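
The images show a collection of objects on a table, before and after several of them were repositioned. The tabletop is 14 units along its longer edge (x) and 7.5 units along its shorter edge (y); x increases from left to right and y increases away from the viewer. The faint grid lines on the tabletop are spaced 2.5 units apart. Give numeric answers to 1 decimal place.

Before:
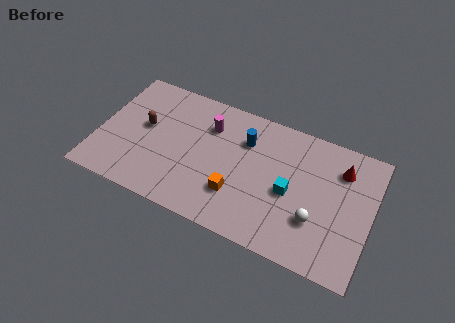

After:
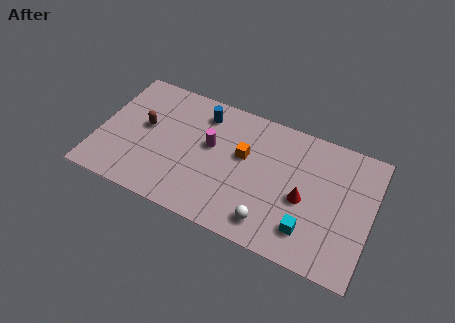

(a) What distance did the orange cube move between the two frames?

2.3

The orange cube was near (7.3, 2.2) before and (7.4, 4.5) after, so it travelled √(0.1² + 2.3²) ≈ 2.3 units.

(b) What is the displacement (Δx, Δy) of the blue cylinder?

(-2.3, 0.7)

The blue cylinder was at about (7.4, 5.4) and moved to about (5.1, 6.1).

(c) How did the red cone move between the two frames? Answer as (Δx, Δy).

(-1.7, -2.4)

The red cone was at about (12.3, 5.7) and moved to about (10.6, 3.3).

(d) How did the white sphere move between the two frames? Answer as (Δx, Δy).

(-2.2, -1.1)

The white sphere was at about (11.3, 2.4) and moved to about (9.1, 1.3).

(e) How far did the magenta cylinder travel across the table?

1.1

The magenta cylinder was near (5.5, 5.5) before and (5.7, 4.4) after, so it travelled √(0.2² + 1.1²) ≈ 1.1 units.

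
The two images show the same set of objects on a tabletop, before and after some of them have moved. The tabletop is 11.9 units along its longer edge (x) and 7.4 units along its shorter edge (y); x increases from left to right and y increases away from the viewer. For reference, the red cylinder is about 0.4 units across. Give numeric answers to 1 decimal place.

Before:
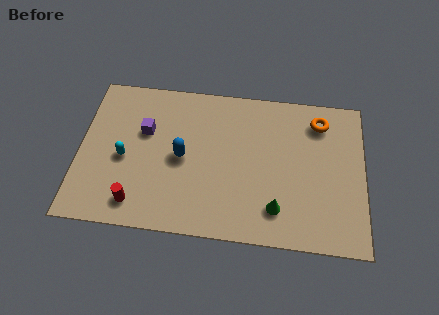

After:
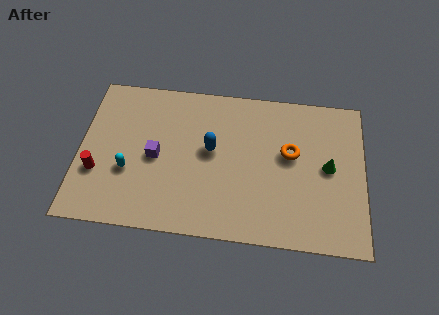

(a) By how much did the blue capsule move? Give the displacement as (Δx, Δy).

(1.2, 0.5)

The blue capsule was at about (4.3, 3.6) and moved to about (5.5, 4.1).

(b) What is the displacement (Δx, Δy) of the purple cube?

(0.5, -1.2)

The purple cube started near (2.7, 4.7) and ended near (3.2, 3.5).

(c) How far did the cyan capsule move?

0.6

The cyan capsule was near (1.9, 3.3) before and (2.1, 2.7) after, so it travelled √(0.2² + 0.6²) ≈ 0.6 units.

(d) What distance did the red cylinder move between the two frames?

2.1

From (2.5, 1.2) to (0.8, 2.5), the red cylinder covered √(1.7² + 1.3²) ≈ 2.1 units.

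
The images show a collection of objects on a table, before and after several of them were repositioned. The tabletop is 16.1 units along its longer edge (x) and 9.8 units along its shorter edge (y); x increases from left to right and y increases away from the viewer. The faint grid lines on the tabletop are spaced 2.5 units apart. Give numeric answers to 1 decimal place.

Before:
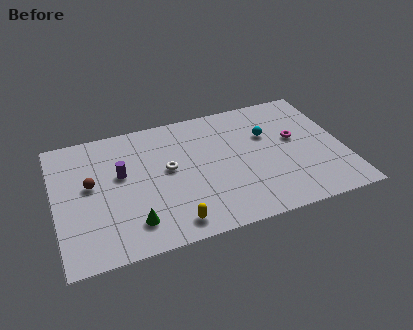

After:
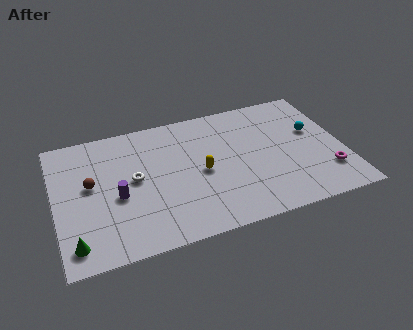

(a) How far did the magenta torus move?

3.4

The magenta torus moved from about (13.5, 5.6) to (15.0, 2.5), a distance of √(1.5² + 3.1²) ≈ 3.4.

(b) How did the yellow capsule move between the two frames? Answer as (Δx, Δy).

(1.9, 3.3)

From the two frames, the yellow capsule sits at roughly (6.2, 1.3) before and (8.1, 4.6) after.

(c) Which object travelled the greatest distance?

the yellow capsule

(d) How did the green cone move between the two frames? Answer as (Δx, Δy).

(-3.2, -0.5)

The green cone was at about (4.1, 2.0) and moved to about (0.9, 1.5).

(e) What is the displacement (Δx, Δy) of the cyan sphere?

(2.6, -0.5)

The cyan sphere was at about (12.0, 6.4) and moved to about (14.6, 5.9).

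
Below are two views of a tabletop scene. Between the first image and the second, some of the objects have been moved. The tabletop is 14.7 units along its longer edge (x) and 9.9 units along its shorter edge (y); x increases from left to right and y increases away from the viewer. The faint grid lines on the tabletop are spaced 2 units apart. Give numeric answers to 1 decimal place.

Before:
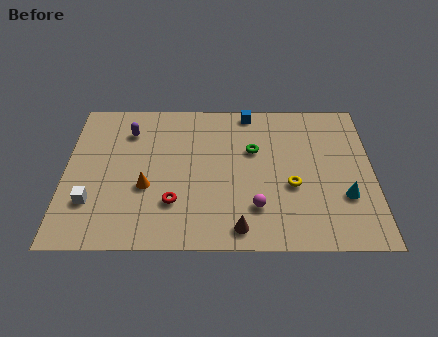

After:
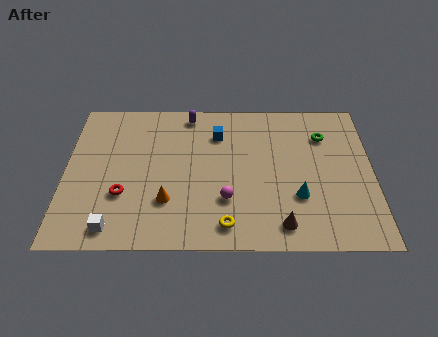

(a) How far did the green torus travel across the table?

3.5

The green torus moved from about (9.0, 6.3) to (12.4, 7.3), a distance of √(3.4² + 1.0²) ≈ 3.5.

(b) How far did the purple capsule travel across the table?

3.1

The purple capsule moved from about (3.0, 7.6) to (5.9, 8.8), a distance of √(2.9² + 1.2²) ≈ 3.1.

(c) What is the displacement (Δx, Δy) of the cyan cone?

(-2.2, 0.0)

The cyan cone was at about (13.3, 3.2) and moved to about (11.1, 3.2).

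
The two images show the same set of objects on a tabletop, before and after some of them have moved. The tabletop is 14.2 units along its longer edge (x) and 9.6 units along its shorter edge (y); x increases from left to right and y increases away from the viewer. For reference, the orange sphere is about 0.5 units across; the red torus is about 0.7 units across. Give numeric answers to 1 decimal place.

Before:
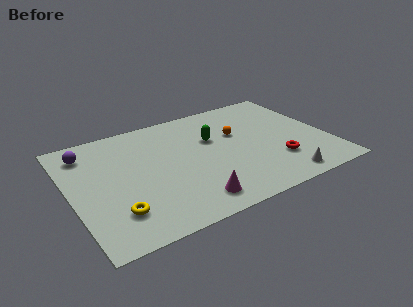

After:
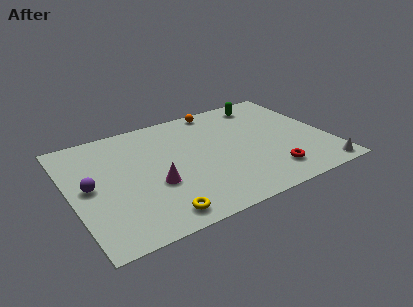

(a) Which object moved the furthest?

the green capsule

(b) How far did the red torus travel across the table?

0.9

The red torus moved from about (11.1, 2.7) to (10.6, 1.9), a distance of √(0.5² + 0.8²) ≈ 0.9.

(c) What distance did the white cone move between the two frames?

2.2

The white cone was near (11.1, 1.1) before and (13.3, 0.9) after, so it travelled √(2.2² + 0.2²) ≈ 2.2 units.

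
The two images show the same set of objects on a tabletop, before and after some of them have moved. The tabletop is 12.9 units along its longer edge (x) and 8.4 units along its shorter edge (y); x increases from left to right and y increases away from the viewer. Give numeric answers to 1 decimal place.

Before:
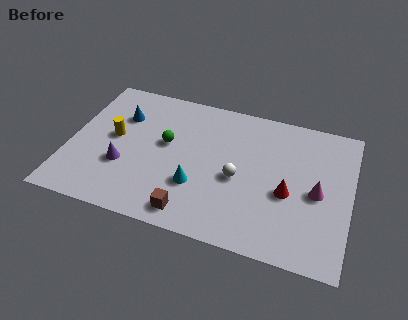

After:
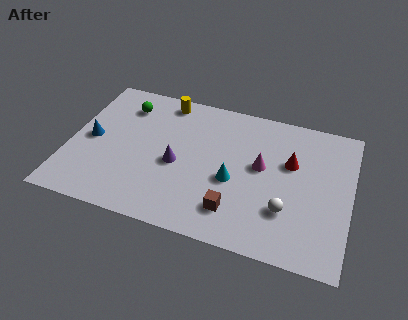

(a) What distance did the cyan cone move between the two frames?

1.8

From (6.0, 2.7) to (7.6, 3.5), the cyan cone covered √(1.6² + 0.8²) ≈ 1.8 units.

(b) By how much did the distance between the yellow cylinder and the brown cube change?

+1.5

Before: roughly 5.2 units apart; after: 6.7. That's 1.5 units further apart.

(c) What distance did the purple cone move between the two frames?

2.5

From (2.6, 2.9) to (5.0, 3.7), the purple cone covered √(2.4² + 0.8²) ≈ 2.5 units.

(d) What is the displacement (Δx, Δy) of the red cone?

(0.0, 1.8)

The red cone started near (10.1, 3.5) and ended near (10.1, 5.3).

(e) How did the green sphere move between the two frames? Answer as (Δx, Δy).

(-2.1, 1.8)

The green sphere was at about (4.4, 4.8) and moved to about (2.3, 6.6).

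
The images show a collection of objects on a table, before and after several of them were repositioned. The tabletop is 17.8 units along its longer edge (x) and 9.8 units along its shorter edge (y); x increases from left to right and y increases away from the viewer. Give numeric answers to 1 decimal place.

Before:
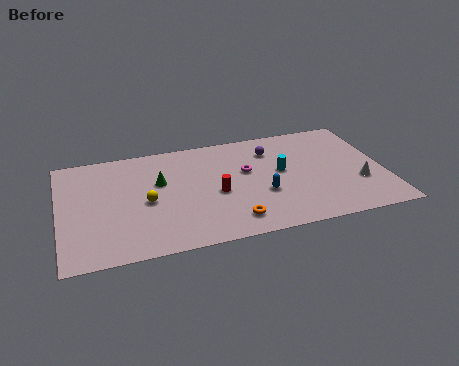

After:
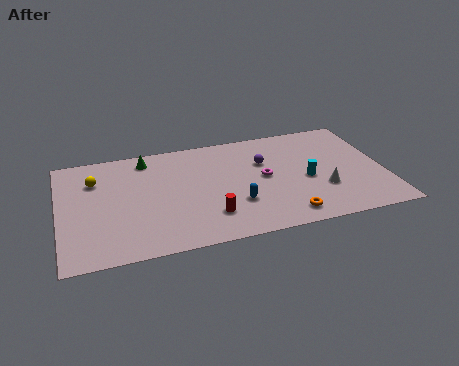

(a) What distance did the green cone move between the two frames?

2.4

The green cone was near (5.5, 6.1) before and (4.9, 8.4) after, so it travelled √(0.6² + 2.3²) ≈ 2.4 units.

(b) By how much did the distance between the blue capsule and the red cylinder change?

-0.9

Before: roughly 2.6 units apart; after: 1.7. That's 0.9 units closer together.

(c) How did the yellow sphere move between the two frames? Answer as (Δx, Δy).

(-2.7, 2.6)

The yellow sphere was at about (4.7, 4.5) and moved to about (2.0, 7.1).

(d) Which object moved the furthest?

the yellow sphere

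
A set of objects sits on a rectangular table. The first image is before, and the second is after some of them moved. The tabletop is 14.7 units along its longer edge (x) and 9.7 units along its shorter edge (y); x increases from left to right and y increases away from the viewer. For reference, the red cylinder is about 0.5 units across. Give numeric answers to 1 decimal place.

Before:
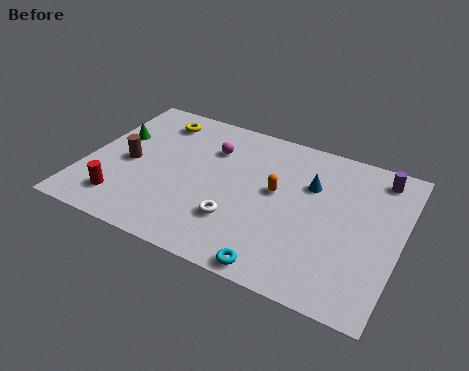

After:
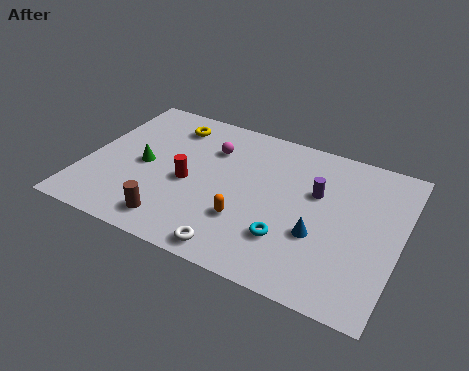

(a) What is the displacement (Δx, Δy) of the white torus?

(0.2, -1.8)

From the two frames, the white torus sits at roughly (7.4, 2.8) before and (7.6, 1.0) after.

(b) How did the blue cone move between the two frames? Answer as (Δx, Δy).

(0.7, -3.0)

From the two frames, the blue cone sits at roughly (10.4, 6.5) before and (11.1, 3.5) after.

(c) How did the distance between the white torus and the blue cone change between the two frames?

-0.5

Before: roughly 4.8 units apart; after: 4.3. That's 0.5 units closer together.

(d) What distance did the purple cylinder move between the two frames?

3.5

The purple cylinder was near (13.4, 8.3) before and (10.7, 6.1) after, so it travelled √(2.7² + 2.2²) ≈ 3.5 units.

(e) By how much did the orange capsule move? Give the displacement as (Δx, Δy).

(-1.1, -2.4)

The orange capsule started near (8.9, 5.4) and ended near (7.8, 3.0).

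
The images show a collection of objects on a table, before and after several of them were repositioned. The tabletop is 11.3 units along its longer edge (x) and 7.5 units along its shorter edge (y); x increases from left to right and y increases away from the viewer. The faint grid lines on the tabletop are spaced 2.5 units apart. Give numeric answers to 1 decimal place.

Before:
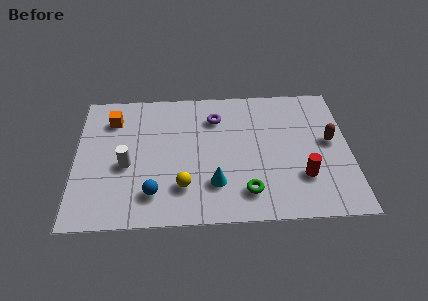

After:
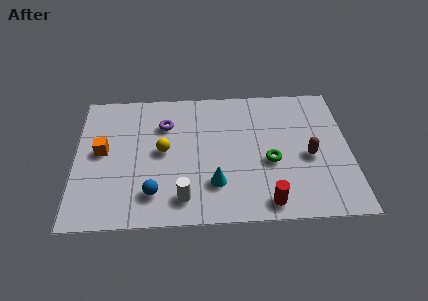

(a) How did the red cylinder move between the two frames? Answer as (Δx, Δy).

(-1.5, -1.3)

The red cylinder was at about (9.3, 2.2) and moved to about (7.8, 0.9).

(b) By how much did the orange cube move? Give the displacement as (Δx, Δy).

(-0.4, -1.8)

The orange cube was at about (1.5, 5.8) and moved to about (1.1, 4.0).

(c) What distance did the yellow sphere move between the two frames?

2.2

The yellow sphere was near (4.4, 1.9) before and (3.6, 3.9) after, so it travelled √(0.8² + 2.0²) ≈ 2.2 units.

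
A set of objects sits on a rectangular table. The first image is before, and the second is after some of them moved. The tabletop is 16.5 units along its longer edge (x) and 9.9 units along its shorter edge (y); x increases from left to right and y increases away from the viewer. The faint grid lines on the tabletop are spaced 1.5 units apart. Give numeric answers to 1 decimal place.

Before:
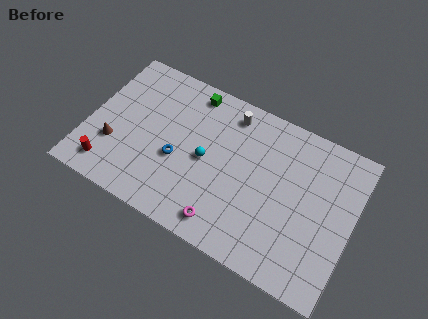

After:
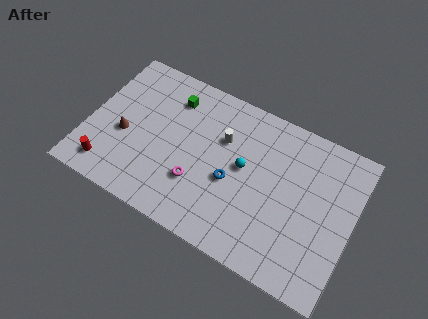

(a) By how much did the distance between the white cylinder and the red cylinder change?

-1.3

The distance was about 9.5 in the first image and 8.2 in the second, so they moved 1.3 units closer together.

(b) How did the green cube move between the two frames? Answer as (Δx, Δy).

(-1.1, -0.9)

The green cube started near (5.9, 8.7) and ended near (4.8, 7.8).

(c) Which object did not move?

the red cylinder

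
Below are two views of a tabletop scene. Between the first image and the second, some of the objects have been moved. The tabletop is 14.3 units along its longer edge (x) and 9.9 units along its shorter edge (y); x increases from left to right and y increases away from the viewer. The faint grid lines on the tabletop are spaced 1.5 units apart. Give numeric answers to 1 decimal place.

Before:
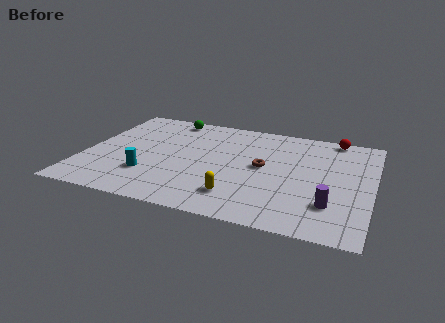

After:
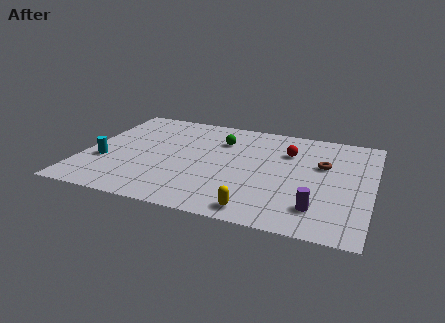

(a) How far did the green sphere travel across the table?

3.2

From (3.8, 8.8) to (6.6, 7.2), the green sphere covered √(2.8² + 1.6²) ≈ 3.2 units.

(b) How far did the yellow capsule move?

1.5

The yellow capsule was near (7.9, 2.1) before and (9.0, 1.1) after, so it travelled √(1.1² + 1.0²) ≈ 1.5 units.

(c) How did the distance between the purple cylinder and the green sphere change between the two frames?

-3.3

Before: roughly 10.6 units apart; after: 7.3. That's 3.3 units closer together.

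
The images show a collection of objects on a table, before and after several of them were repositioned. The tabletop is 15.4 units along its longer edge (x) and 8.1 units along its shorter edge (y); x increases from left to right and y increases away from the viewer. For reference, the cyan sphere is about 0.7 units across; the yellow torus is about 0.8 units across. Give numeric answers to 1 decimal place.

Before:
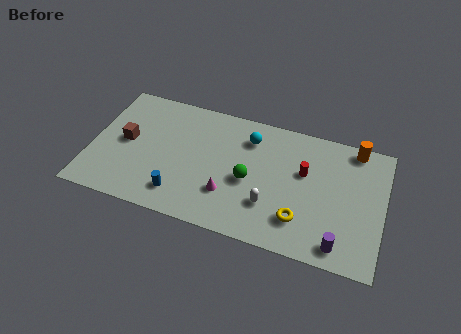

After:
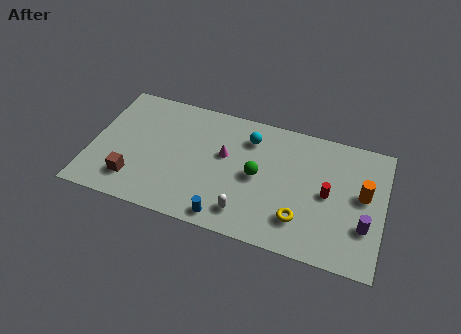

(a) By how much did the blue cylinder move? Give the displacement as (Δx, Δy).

(2.5, -0.7)

From the two frames, the blue cylinder sits at roughly (4.9, 1.6) before and (7.4, 0.9) after.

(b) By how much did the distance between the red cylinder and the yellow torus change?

-0.6

The distance was about 3.0 in the first image and 2.4 in the second, so they moved 0.6 units closer together.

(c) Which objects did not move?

the yellow torus and the cyan sphere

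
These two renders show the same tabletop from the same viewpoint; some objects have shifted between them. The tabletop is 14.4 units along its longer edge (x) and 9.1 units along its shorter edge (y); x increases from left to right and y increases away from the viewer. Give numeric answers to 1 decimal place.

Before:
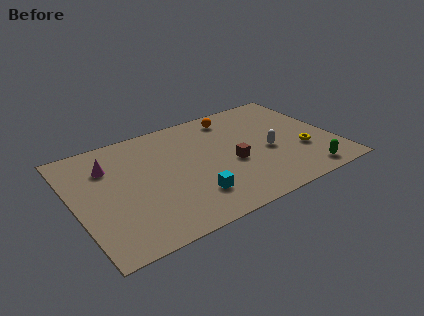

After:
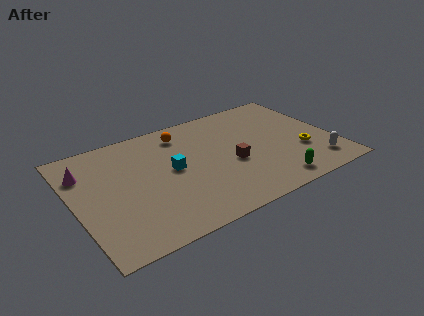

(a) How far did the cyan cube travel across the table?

2.7

From (6.1, 2.2) to (5.4, 4.8), the cyan cube covered √(0.7² + 2.6²) ≈ 2.7 units.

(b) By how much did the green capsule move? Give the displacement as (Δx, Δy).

(-1.8, 0.1)

The green capsule was at about (12.3, 1.1) and moved to about (10.5, 1.2).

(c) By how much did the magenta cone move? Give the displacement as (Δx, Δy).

(-1.3, 0.1)

From the two frames, the magenta cone sits at roughly (2.1, 6.6) before and (0.8, 6.7) after.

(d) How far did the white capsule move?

3.3

The white capsule was near (10.7, 3.9) before and (13.1, 1.7) after, so it travelled √(2.4² + 2.2²) ≈ 3.3 units.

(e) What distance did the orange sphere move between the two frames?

2.9

From (9.3, 7.7) to (6.4, 7.5), the orange sphere covered √(2.9² + 0.2²) ≈ 2.9 units.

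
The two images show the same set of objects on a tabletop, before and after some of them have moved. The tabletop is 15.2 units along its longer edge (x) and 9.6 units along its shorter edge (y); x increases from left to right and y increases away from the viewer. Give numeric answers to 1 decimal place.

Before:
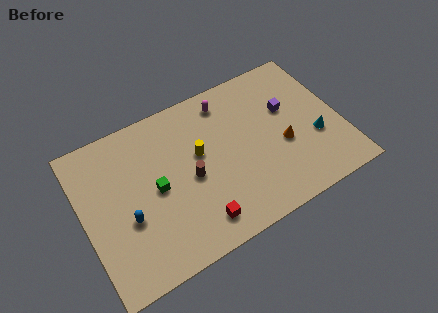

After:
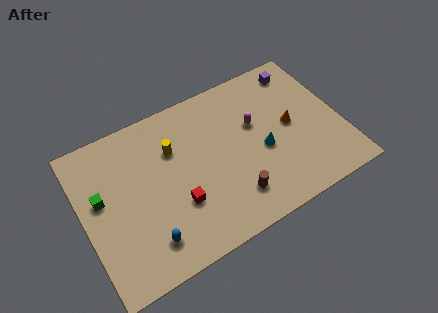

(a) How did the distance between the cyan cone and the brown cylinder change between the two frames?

-4.6

They were about 7.5 units apart before and 2.9 after — 4.6 units closer together.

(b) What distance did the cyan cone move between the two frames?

3.2

The cyan cone was near (13.6, 3.5) before and (10.5, 4.1) after, so it travelled √(3.1² + 0.6²) ≈ 3.2 units.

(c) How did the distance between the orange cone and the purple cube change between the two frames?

+1.3

They were about 2.2 units apart before and 3.5 after — 1.3 units further apart.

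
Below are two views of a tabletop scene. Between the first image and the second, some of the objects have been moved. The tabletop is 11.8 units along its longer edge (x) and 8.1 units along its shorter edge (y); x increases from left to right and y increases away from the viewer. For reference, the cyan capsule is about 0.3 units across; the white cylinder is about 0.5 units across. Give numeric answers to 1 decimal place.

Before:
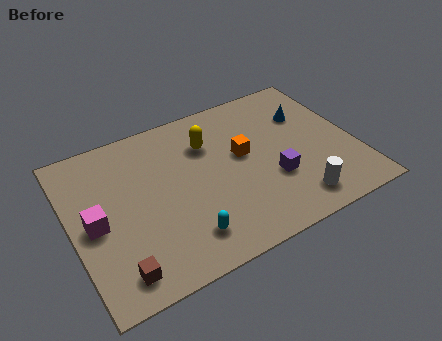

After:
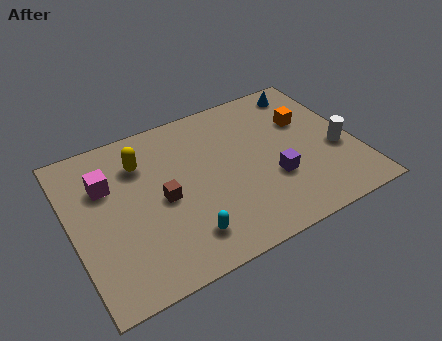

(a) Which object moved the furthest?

the brown cube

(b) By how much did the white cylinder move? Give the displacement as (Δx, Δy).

(2.1, 1.9)

The white cylinder was at about (8.9, 1.3) and moved to about (11.0, 3.2).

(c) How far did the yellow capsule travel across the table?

2.8

The yellow capsule moved from about (5.9, 5.8) to (3.1, 6.0), a distance of √(2.8² + 0.2²) ≈ 2.8.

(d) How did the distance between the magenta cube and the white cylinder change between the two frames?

+1.3

The distance was about 8.4 in the first image and 9.7 in the second, so they moved 1.3 units further apart.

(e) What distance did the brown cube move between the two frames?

3.4

The brown cube was near (1.5, 1.2) before and (3.7, 3.8) after, so it travelled √(2.2² + 2.6²) ≈ 3.4 units.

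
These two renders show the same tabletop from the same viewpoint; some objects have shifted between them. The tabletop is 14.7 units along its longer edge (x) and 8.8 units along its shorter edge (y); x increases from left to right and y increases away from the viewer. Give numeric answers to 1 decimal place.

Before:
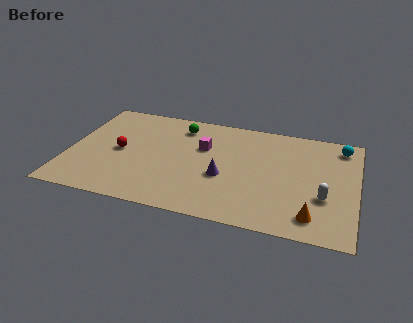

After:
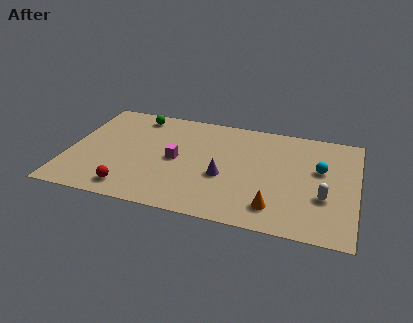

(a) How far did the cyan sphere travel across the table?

2.4

The cyan sphere was near (13.8, 7.5) before and (12.8, 5.3) after, so it travelled √(1.0² + 2.2²) ≈ 2.4 units.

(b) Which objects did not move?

the purple cone and the white capsule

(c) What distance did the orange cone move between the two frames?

1.9

The orange cone moved from about (12.6, 1.5) to (10.7, 1.7), a distance of √(1.9² + 0.2²) ≈ 1.9.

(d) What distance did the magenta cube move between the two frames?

1.9

From (6.8, 5.7) to (5.5, 4.3), the magenta cube covered √(1.3² + 1.4²) ≈ 1.9 units.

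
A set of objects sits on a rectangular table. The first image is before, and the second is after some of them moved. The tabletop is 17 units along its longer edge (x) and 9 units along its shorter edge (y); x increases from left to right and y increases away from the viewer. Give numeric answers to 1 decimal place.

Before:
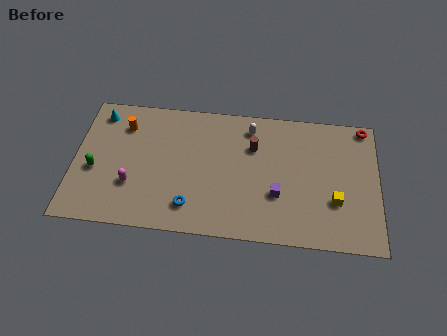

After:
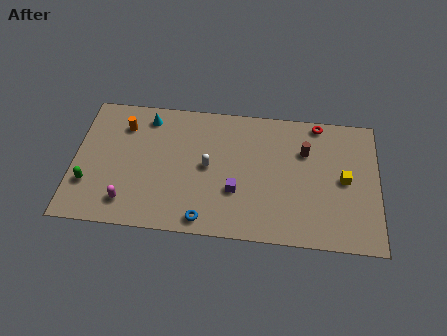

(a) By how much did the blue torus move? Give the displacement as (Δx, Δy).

(0.8, -0.8)

The blue torus started near (6.6, 1.8) and ended near (7.4, 1.0).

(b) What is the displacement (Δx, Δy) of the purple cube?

(-2.3, 0.0)

From the two frames, the purple cube sits at roughly (11.4, 3.1) before and (9.1, 3.1) after.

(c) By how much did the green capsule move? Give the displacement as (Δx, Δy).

(-0.3, -1.0)

From the two frames, the green capsule sits at roughly (1.2, 3.7) before and (0.9, 2.7) after.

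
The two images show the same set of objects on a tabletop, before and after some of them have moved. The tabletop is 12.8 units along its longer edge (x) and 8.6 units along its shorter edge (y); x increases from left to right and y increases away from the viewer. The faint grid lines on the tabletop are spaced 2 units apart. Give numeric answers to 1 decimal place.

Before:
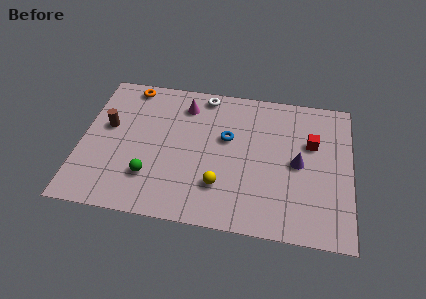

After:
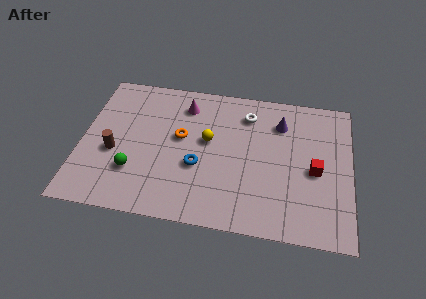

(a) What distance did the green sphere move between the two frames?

0.8

The green sphere moved from about (3.4, 2.3) to (2.6, 2.5), a distance of √(0.8² + 0.2²) ≈ 0.8.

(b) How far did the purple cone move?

2.5

The purple cone moved from about (10.3, 4.2) to (9.4, 6.5), a distance of √(0.9² + 2.3²) ≈ 2.5.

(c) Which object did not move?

the magenta cone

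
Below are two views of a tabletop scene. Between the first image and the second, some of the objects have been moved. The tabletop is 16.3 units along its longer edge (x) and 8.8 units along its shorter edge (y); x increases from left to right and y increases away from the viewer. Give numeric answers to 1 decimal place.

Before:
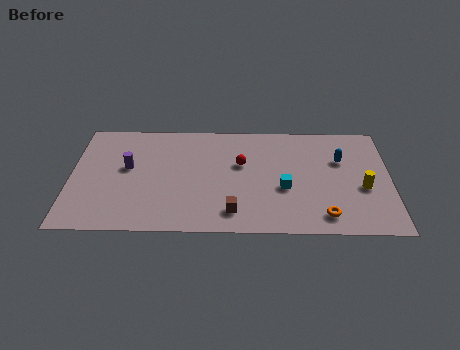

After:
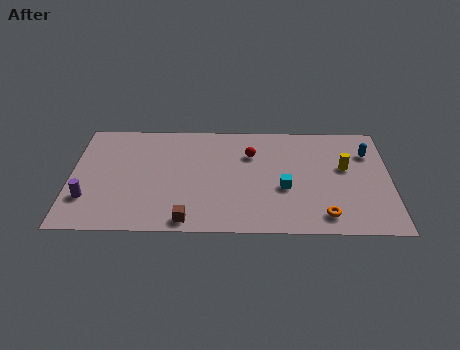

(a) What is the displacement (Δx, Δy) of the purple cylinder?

(-2.0, -2.5)

The purple cylinder was at about (2.9, 5.0) and moved to about (0.9, 2.5).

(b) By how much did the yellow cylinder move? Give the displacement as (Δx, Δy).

(-0.9, 1.6)

The yellow cylinder started near (14.9, 3.6) and ended near (14.0, 5.2).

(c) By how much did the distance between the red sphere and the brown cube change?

+2.4

They were about 3.8 units apart before and 6.2 after — 2.4 units further apart.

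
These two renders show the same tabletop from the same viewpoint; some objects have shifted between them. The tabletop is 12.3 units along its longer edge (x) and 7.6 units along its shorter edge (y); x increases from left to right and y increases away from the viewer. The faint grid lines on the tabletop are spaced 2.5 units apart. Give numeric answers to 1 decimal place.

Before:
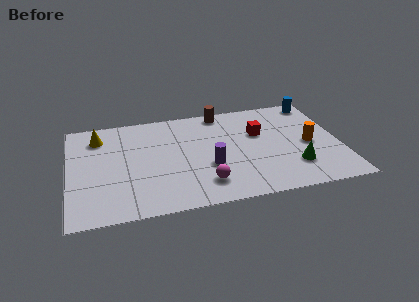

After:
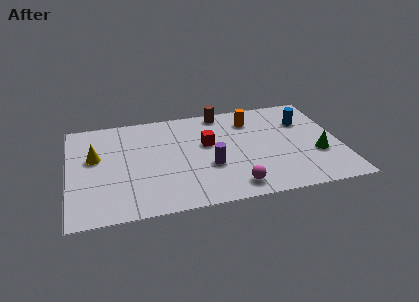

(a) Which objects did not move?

the brown cylinder and the purple cylinder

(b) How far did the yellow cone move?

1.5

The yellow cone moved from about (1.4, 6.0) to (1.2, 4.5), a distance of √(0.2² + 1.5²) ≈ 1.5.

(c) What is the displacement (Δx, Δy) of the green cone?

(1.1, 0.7)

The green cone was at about (10.1, 2.0) and moved to about (11.2, 2.7).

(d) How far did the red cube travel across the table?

2.4

The red cube was near (8.7, 4.8) before and (6.3, 4.5) after, so it travelled √(2.4² + 0.3²) ≈ 2.4 units.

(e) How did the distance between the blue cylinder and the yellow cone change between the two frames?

-0.5

Before: roughly 10.1 units apart; after: 9.6. That's 0.5 units closer together.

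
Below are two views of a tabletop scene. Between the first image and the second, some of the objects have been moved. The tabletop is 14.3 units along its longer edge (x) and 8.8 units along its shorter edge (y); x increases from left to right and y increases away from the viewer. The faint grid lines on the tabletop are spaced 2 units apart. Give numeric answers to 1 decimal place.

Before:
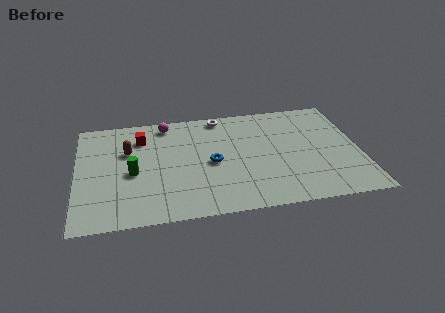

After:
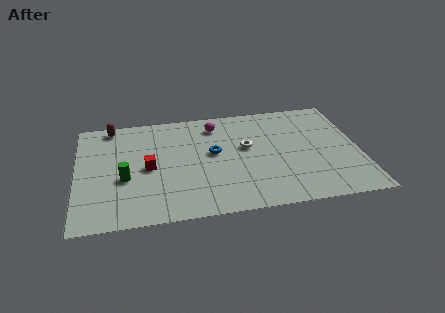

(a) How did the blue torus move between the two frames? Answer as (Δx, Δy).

(0.1, 0.8)

The blue torus was at about (6.8, 4.1) and moved to about (6.9, 4.9).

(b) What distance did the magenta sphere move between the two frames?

2.5

The magenta sphere moved from about (4.6, 7.7) to (7.1, 7.2), a distance of √(2.5² + 0.5²) ≈ 2.5.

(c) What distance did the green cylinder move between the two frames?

0.6

The green cylinder was near (2.8, 3.9) before and (2.4, 3.5) after, so it travelled √(0.4² + 0.4²) ≈ 0.6 units.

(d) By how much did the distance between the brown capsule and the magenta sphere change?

+2.5

The distance was about 2.8 in the first image and 5.3 in the second, so they moved 2.5 units further apart.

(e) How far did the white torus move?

3.0

The white torus was near (7.4, 7.9) before and (8.6, 5.1) after, so it travelled √(1.2² + 2.8²) ≈ 3.0 units.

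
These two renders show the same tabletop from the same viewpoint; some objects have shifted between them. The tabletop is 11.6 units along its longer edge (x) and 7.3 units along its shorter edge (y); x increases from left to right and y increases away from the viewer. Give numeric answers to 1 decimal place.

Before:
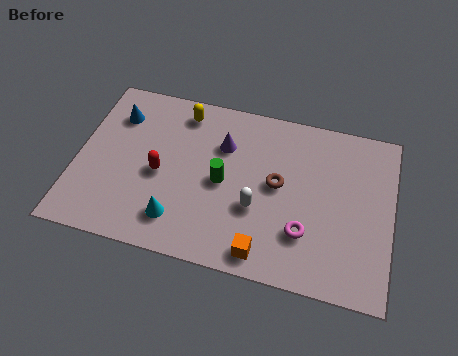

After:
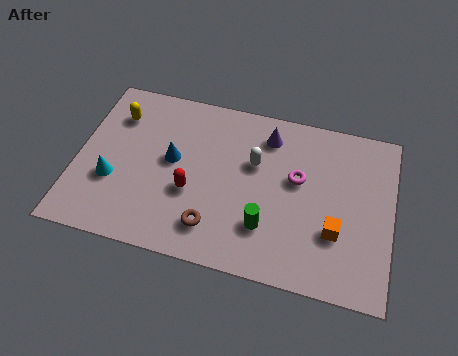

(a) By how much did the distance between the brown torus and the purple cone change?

+2.3

The distance was about 2.4 in the first image and 4.7 in the second, so they moved 2.3 units further apart.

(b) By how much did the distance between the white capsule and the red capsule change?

-0.8

They were about 3.6 units apart before and 2.8 after — 0.8 units closer together.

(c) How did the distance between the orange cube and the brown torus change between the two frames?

+1.5

The distance was about 3.0 in the first image and 4.5 in the second, so they moved 1.5 units further apart.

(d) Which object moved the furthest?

the brown torus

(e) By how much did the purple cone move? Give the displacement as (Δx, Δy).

(1.6, 0.8)

From the two frames, the purple cone sits at roughly (5.3, 5.1) before and (6.9, 5.9) after.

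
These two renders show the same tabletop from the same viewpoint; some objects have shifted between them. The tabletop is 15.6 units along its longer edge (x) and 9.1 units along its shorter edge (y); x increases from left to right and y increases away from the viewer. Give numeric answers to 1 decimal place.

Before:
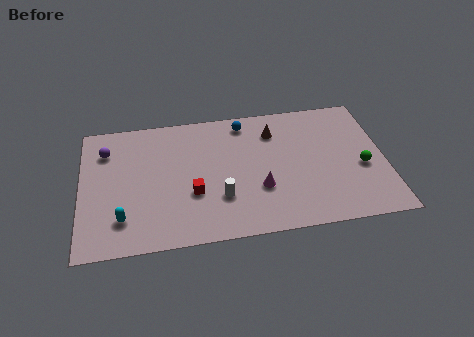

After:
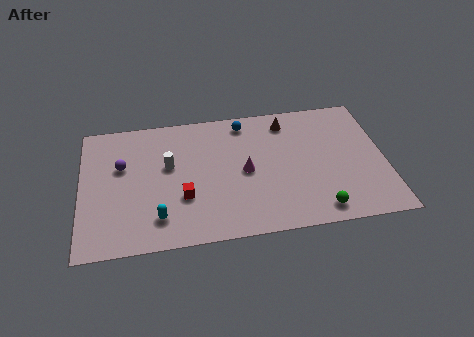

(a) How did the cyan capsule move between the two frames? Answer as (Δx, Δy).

(1.8, -0.2)

The cyan capsule was at about (2.1, 2.1) and moved to about (3.9, 1.9).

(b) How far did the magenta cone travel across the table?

1.5

The magenta cone was near (9.1, 3.1) before and (8.4, 4.4) after, so it travelled √(0.7² + 1.3²) ≈ 1.5 units.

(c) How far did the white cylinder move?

3.7

The white cylinder moved from about (7.1, 2.8) to (4.5, 5.4), a distance of √(2.6² + 2.6²) ≈ 3.7.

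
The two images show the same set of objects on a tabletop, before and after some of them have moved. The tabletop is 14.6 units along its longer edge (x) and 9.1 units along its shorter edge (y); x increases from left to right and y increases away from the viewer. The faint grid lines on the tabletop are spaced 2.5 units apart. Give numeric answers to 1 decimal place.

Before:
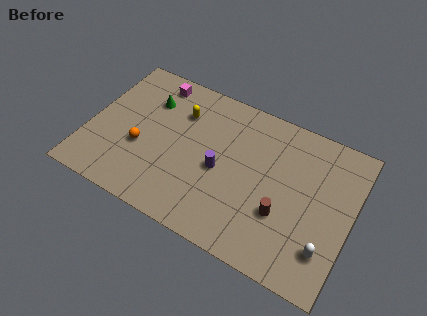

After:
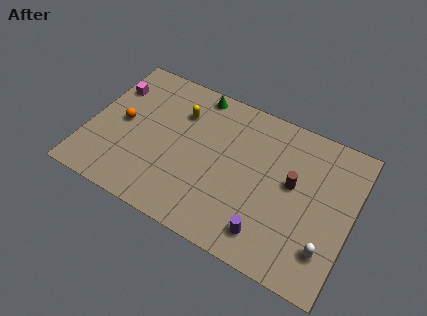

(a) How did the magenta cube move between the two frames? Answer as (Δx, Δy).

(-2.2, -1.3)

The magenta cube started near (3.1, 7.9) and ended near (0.9, 6.6).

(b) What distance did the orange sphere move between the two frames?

1.6

The orange sphere was near (3.0, 3.5) before and (1.8, 4.6) after, so it travelled √(1.2² + 1.1²) ≈ 1.6 units.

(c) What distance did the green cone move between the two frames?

3.0

From (3.0, 6.6) to (5.5, 8.2), the green cone covered √(2.5² + 1.6²) ≈ 3.0 units.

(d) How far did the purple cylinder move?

3.9

From (7.4, 4.1) to (10.4, 1.6), the purple cylinder covered √(3.0² + 2.5²) ≈ 3.9 units.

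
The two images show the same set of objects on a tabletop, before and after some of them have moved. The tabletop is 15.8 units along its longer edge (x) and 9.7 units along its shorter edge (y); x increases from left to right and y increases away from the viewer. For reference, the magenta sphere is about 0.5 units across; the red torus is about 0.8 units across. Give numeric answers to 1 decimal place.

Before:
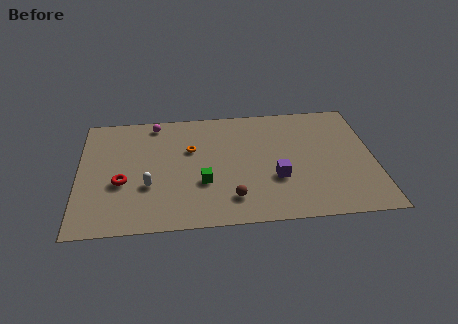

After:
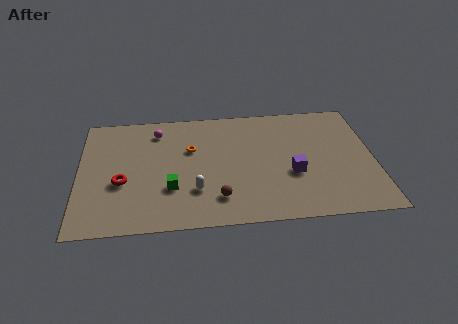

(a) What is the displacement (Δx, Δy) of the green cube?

(-1.7, -0.3)

From the two frames, the green cube sits at roughly (6.6, 3.4) before and (4.9, 3.1) after.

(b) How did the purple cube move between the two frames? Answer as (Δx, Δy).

(0.9, 0.3)

The purple cube was at about (10.5, 3.4) and moved to about (11.4, 3.7).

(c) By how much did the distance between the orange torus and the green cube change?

+0.4

Before: roughly 2.9 units apart; after: 3.3. That's 0.4 units further apart.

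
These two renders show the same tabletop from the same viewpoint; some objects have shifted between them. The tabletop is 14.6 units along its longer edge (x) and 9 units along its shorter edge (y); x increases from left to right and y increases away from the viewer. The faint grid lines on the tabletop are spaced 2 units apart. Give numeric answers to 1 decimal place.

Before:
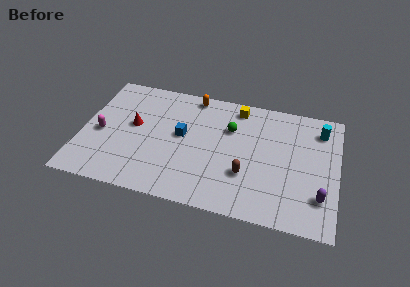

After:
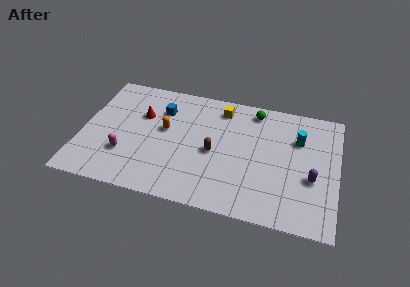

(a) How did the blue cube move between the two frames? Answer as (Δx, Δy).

(-1.3, 1.7)

The blue cube was at about (5.7, 4.9) and moved to about (4.4, 6.6).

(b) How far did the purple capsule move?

1.3

The purple capsule moved from about (13.7, 2.3) to (13.2, 3.5), a distance of √(0.5² + 1.2²) ≈ 1.3.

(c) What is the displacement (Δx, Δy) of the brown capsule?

(-1.9, 1.2)

The brown capsule started near (9.5, 2.9) and ended near (7.6, 4.1).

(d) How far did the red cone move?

1.0

From (2.9, 5.0) to (3.3, 5.9), the red cone covered √(0.4² + 0.9²) ≈ 1.0 units.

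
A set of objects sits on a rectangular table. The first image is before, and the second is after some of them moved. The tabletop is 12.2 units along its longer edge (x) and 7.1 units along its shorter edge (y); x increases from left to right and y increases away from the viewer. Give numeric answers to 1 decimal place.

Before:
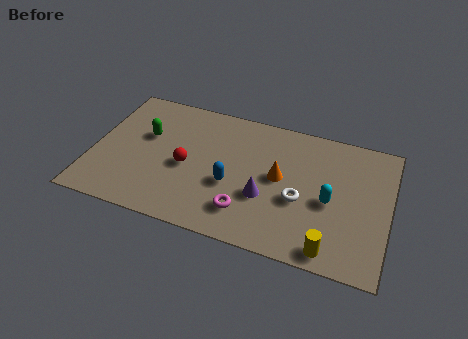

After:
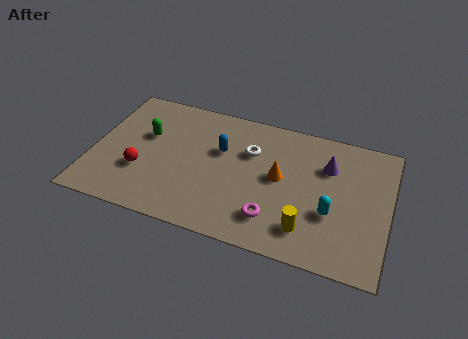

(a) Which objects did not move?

the green capsule and the orange cone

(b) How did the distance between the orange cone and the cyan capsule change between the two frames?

+0.3

Before: roughly 2.2 units apart; after: 2.5. That's 0.3 units further apart.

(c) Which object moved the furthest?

the purple cone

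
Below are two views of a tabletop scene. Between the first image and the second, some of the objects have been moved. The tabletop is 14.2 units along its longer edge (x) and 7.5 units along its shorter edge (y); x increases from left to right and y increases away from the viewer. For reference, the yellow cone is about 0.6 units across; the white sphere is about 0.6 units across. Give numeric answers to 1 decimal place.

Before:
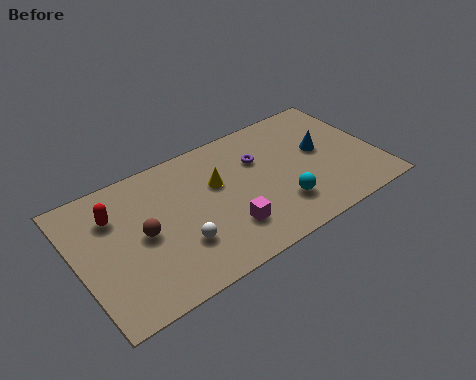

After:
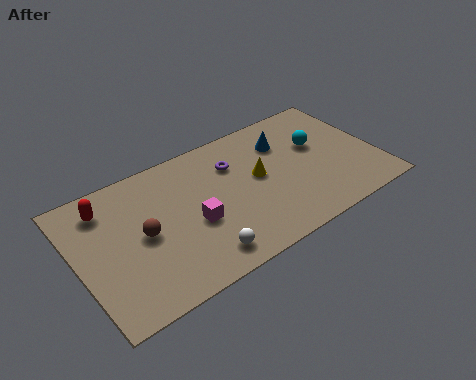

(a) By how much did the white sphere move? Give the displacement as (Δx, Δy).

(0.8, -1.1)

From the two frames, the white sphere sits at roughly (4.5, 2.3) before and (5.3, 1.2) after.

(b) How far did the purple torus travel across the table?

1.2

The purple torus moved from about (8.8, 5.1) to (7.6, 5.4), a distance of √(1.2² + 0.3²) ≈ 1.2.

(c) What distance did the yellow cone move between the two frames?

2.0

The yellow cone was near (6.7, 4.7) before and (8.6, 4.1) after, so it travelled √(1.9² + 0.6²) ≈ 2.0 units.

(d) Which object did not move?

the brown sphere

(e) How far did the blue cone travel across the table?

2.1

The blue cone was near (11.7, 4.2) before and (10.1, 5.5) after, so it travelled √(1.6² + 1.3²) ≈ 2.1 units.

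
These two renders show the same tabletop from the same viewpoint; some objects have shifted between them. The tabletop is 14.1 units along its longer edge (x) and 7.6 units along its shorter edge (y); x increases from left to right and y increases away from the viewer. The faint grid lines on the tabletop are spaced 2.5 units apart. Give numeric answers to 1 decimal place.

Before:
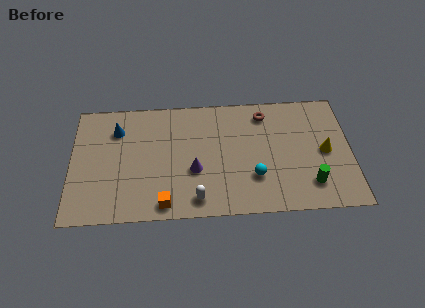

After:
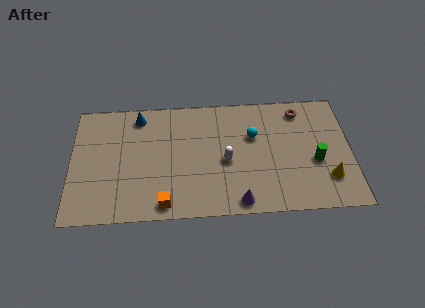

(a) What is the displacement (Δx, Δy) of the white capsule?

(1.5, 2.3)

The white capsule started near (6.3, 1.1) and ended near (7.8, 3.4).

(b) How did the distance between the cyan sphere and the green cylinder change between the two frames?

+0.7

Before: roughly 2.9 units apart; after: 3.6. That's 0.7 units further apart.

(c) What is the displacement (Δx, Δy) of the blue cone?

(1.1, 0.8)

The blue cone started near (2.3, 5.7) and ended near (3.4, 6.5).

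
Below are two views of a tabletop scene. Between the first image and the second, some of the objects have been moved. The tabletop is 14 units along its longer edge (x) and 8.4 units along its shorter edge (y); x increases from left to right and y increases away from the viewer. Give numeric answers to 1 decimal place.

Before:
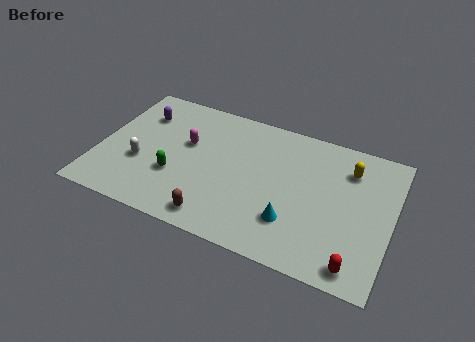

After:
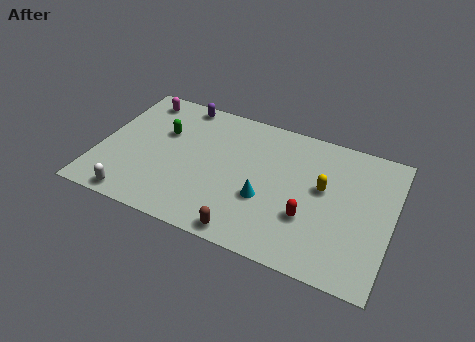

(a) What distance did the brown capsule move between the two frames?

1.5

From (6.0, 1.1) to (7.5, 0.8), the brown capsule covered √(1.5² + 0.3²) ≈ 1.5 units.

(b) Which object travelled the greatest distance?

the magenta capsule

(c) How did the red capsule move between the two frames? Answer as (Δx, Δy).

(-2.4, 1.8)

From the two frames, the red capsule sits at roughly (12.6, 1.0) before and (10.2, 2.8) after.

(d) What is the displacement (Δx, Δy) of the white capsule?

(0.0, -2.3)

The white capsule started near (2.1, 3.1) and ended near (2.1, 0.8).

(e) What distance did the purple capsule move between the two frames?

2.3

From (1.7, 6.2) to (3.5, 7.6), the purple capsule covered √(1.8² + 1.4²) ≈ 2.3 units.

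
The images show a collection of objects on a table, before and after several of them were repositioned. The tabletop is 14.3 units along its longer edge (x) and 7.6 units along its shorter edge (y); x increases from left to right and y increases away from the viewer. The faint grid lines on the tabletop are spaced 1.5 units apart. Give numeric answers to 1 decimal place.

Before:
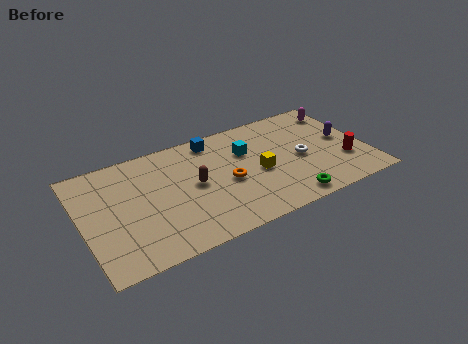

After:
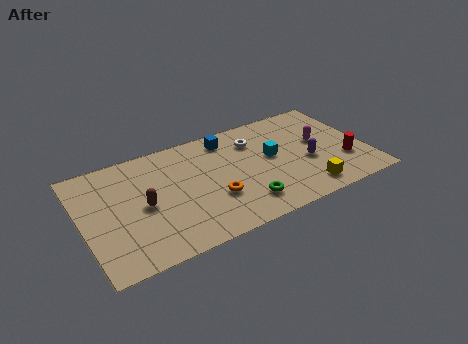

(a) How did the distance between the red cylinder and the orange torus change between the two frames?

+0.7

Before: roughly 6.0 units apart; after: 6.7. That's 0.7 units further apart.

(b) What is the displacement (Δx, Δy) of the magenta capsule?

(-1.4, -1.9)

From the two frames, the magenta capsule sits at roughly (13.5, 6.2) before and (12.1, 4.3) after.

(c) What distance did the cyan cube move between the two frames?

1.5

The cyan cube was near (8.4, 5.1) before and (9.6, 4.2) after, so it travelled √(1.2² + 0.9²) ≈ 1.5 units.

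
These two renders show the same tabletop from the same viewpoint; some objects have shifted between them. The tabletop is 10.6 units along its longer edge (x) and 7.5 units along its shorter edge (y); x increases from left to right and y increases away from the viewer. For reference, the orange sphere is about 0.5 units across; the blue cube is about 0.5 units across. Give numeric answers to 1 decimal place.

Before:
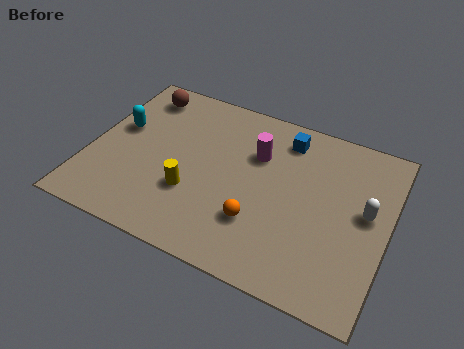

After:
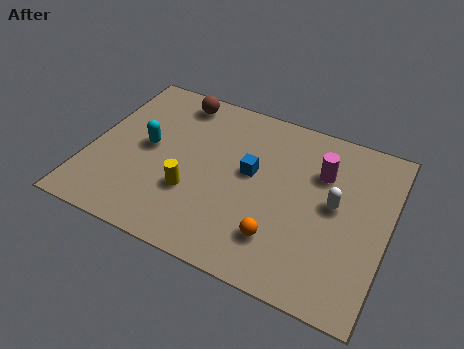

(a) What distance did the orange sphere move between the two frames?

0.9

From (6.2, 2.2) to (7.0, 1.8), the orange sphere covered √(0.8² + 0.4²) ≈ 0.9 units.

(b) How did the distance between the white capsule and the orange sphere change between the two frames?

-1.3

The distance was about 4.1 in the first image and 2.8 in the second, so they moved 1.3 units closer together.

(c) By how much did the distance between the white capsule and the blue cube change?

-0.7

The distance was about 3.7 in the first image and 3.0 in the second, so they moved 0.7 units closer together.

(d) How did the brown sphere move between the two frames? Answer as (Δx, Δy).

(1.3, 0.2)

The brown sphere started near (1.4, 6.3) and ended near (2.7, 6.5).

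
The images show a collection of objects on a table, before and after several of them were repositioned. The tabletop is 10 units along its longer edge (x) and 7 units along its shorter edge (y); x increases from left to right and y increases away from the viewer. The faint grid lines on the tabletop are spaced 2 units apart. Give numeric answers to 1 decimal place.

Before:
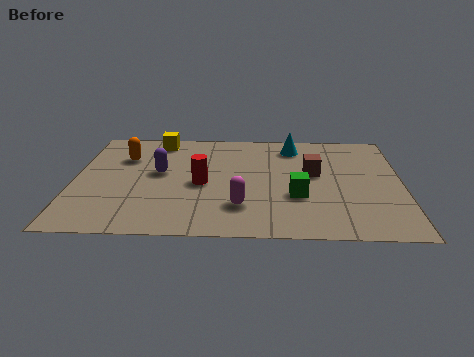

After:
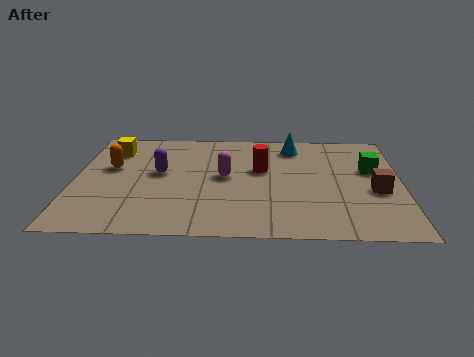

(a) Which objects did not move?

the cyan cone and the purple capsule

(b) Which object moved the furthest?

the green cube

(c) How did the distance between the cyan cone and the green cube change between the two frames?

-0.5

Before: roughly 3.3 units apart; after: 2.8. That's 0.5 units closer together.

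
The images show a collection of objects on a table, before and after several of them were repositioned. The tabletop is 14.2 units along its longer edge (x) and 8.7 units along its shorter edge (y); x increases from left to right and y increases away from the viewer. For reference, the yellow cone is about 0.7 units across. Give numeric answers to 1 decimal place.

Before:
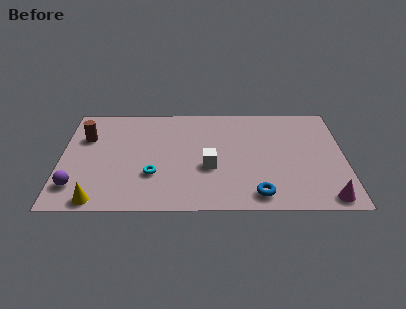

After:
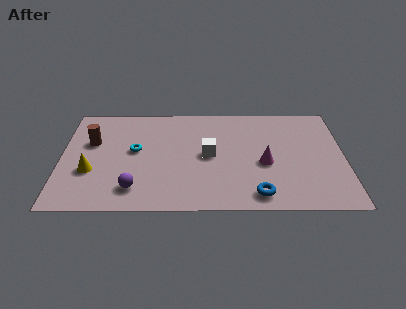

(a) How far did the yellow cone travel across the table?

2.3

The yellow cone moved from about (1.9, 0.8) to (1.5, 3.1), a distance of √(0.4² + 2.3²) ≈ 2.3.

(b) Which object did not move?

the blue torus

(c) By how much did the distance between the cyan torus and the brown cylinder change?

-2.3

The distance was about 4.6 in the first image and 2.3 in the second, so they moved 2.3 units closer together.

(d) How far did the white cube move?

1.0

The white cube was near (7.4, 3.4) before and (7.4, 4.4) after, so it travelled √(0.0² + 1.0²) ≈ 1.0 units.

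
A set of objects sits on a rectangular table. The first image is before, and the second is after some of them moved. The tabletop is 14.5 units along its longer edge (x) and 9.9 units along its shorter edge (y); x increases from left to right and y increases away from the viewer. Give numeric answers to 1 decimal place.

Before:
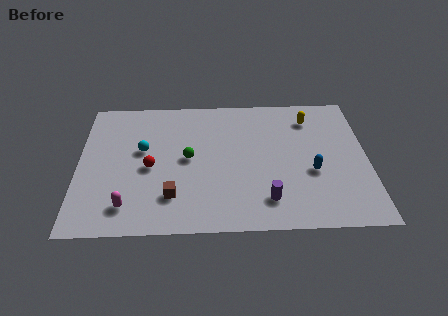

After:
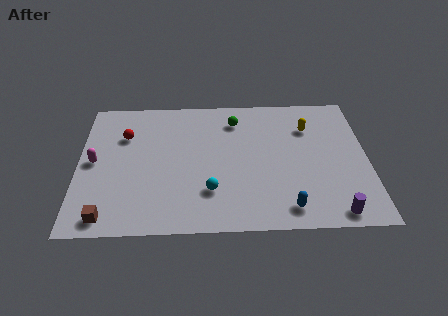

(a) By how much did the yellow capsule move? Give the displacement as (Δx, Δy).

(-0.1, -0.7)

The yellow capsule was at about (11.7, 7.9) and moved to about (11.6, 7.2).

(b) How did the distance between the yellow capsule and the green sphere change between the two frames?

-3.0

Before: roughly 6.8 units apart; after: 3.8. That's 3.0 units closer together.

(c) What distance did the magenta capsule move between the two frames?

3.6

The magenta capsule was near (2.5, 1.8) before and (0.8, 5.0) after, so it travelled √(1.7² + 3.2²) ≈ 3.6 units.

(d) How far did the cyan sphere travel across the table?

4.6

The cyan sphere moved from about (3.2, 5.8) to (6.6, 2.7), a distance of √(3.4² + 3.1²) ≈ 4.6.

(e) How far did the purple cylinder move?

3.4

The purple cylinder was near (9.4, 2.0) before and (12.7, 1.0) after, so it travelled √(3.3² + 1.0²) ≈ 3.4 units.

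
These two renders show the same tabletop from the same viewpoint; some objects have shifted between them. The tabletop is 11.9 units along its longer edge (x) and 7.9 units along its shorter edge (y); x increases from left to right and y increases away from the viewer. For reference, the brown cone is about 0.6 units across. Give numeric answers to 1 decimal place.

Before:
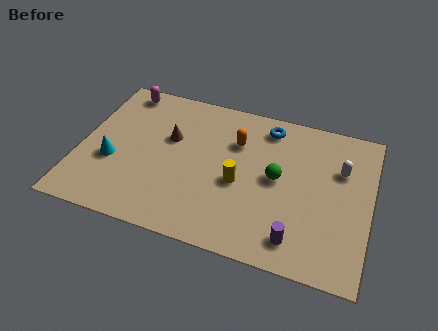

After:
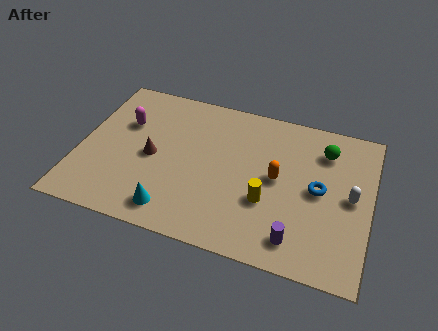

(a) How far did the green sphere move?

2.7

The green sphere was near (8.1, 4.1) before and (9.9, 6.1) after, so it travelled √(1.8² + 2.0²) ≈ 2.7 units.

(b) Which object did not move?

the purple cylinder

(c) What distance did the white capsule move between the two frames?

1.4

The white capsule moved from about (10.6, 5.3) to (11.1, 4.0), a distance of √(0.5² + 1.3²) ≈ 1.4.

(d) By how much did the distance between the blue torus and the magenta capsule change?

+2.1

Before: roughly 6.1 units apart; after: 8.2. That's 2.1 units further apart.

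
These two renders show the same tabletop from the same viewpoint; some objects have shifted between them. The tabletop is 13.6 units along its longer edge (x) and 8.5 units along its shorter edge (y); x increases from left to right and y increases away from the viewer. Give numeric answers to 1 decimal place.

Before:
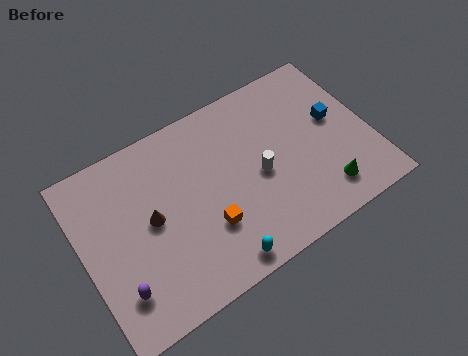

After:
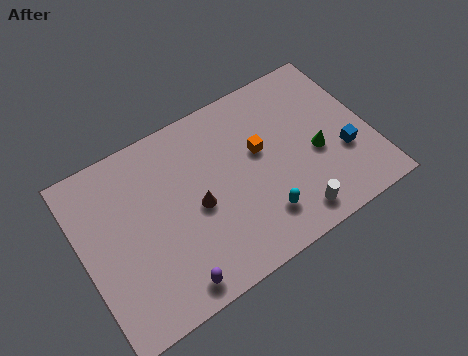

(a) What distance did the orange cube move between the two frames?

3.7

The orange cube moved from about (5.6, 2.7) to (8.5, 5.0), a distance of √(2.9² + 2.3²) ≈ 3.7.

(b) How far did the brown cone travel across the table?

2.2

From (3.2, 4.4) to (5.3, 3.9), the brown cone covered √(2.1² + 0.5²) ≈ 2.2 units.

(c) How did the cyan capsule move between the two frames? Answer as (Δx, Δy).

(2.2, 1.0)

From the two frames, the cyan capsule sits at roughly (5.8, 0.9) before and (8.0, 1.9) after.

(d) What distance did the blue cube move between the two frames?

1.8

From (12.1, 4.8) to (12.2, 3.0), the blue cube covered √(0.1² + 1.8²) ≈ 1.8 units.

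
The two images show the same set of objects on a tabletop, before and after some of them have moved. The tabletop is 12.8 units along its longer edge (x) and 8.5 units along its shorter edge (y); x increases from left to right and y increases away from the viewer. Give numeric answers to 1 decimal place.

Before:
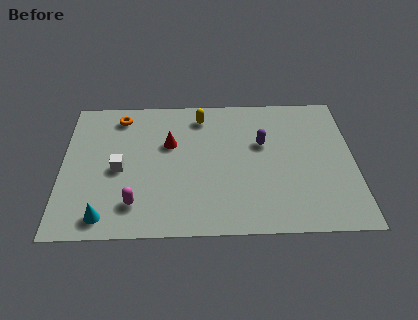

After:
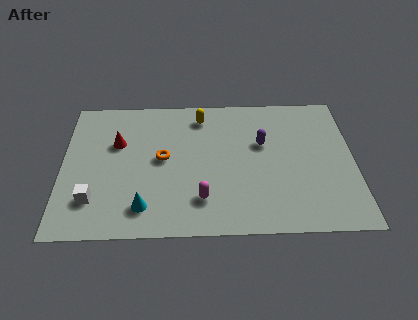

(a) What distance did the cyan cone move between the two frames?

1.8

From (1.9, 1.1) to (3.6, 1.6), the cyan cone covered √(1.7² + 0.5²) ≈ 1.8 units.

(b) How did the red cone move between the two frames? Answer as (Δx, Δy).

(-2.3, 0.1)

From the two frames, the red cone sits at roughly (4.7, 5.4) before and (2.4, 5.5) after.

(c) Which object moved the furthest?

the orange torus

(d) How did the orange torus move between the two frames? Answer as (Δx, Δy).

(1.9, -2.7)

The orange torus was at about (2.5, 7.2) and moved to about (4.4, 4.5).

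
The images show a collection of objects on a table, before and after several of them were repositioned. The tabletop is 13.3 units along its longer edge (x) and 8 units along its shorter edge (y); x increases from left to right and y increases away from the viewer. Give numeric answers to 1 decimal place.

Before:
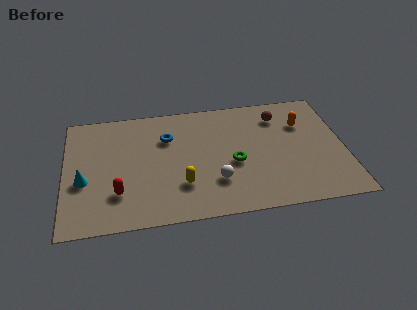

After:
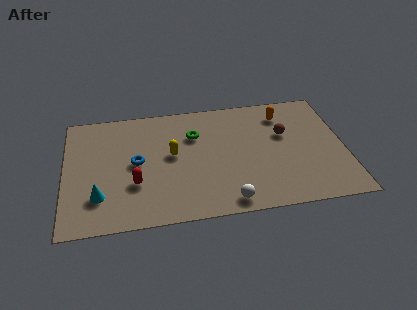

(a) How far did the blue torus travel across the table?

2.1

The blue torus was near (4.9, 5.6) before and (3.4, 4.1) after, so it travelled √(1.5² + 1.5²) ≈ 2.1 units.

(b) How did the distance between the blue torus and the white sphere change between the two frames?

+1.3

The distance was about 4.0 in the first image and 5.3 in the second, so they moved 1.3 units further apart.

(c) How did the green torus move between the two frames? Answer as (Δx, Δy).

(-1.8, 2.2)

From the two frames, the green torus sits at roughly (8.0, 3.4) before and (6.2, 5.6) after.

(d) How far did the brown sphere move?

1.3

The brown sphere was near (10.3, 6.3) before and (10.5, 5.0) after, so it travelled √(0.2² + 1.3²) ≈ 1.3 units.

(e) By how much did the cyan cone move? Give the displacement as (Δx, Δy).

(0.7, -1.1)

The cyan cone was at about (0.9, 3.2) and moved to about (1.6, 2.1).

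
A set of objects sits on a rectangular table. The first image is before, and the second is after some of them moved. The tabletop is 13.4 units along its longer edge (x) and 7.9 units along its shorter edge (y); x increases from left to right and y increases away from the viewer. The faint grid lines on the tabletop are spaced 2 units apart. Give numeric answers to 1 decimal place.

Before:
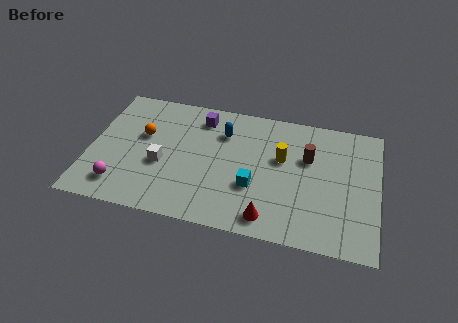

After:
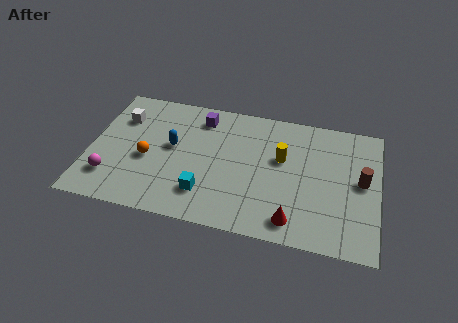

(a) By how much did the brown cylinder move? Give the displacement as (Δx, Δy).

(2.5, -0.9)

From the two frames, the brown cylinder sits at roughly (10.1, 5.1) before and (12.6, 4.2) after.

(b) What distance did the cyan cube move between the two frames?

2.4

The cyan cube moved from about (7.7, 2.8) to (5.5, 1.9), a distance of √(2.2² + 0.9²) ≈ 2.4.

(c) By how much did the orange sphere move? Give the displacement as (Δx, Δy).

(0.3, -1.4)

The orange sphere started near (2.4, 4.8) and ended near (2.7, 3.4).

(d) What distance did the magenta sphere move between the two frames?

0.6

From (1.6, 1.5) to (1.1, 1.9), the magenta sphere covered √(0.5² + 0.4²) ≈ 0.6 units.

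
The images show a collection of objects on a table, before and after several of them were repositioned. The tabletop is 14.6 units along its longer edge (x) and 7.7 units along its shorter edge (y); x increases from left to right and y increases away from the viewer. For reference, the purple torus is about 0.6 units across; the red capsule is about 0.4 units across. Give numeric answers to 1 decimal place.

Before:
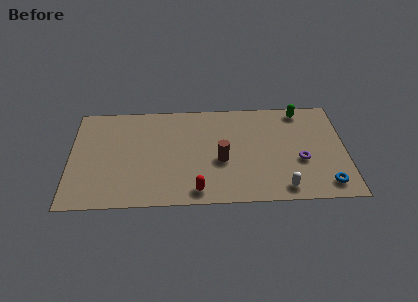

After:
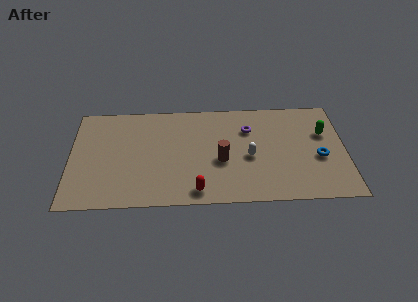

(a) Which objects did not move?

the brown cylinder and the red capsule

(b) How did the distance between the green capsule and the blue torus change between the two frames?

-3.9

Before: roughly 5.7 units apart; after: 1.8. That's 3.9 units closer together.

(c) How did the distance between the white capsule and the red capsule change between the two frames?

-0.8

They were about 4.5 units apart before and 3.7 after — 0.8 units closer together.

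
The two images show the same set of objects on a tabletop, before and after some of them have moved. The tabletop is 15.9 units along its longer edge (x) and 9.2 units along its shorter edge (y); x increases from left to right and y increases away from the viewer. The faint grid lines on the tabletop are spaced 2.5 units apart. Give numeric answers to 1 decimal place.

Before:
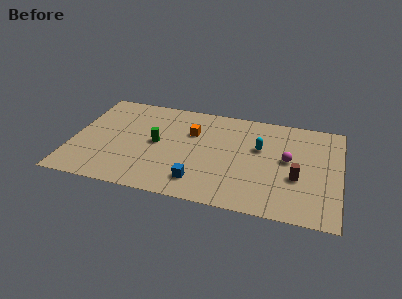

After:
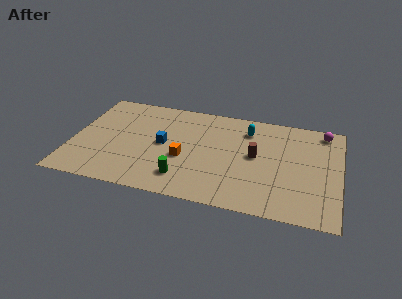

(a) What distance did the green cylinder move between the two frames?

3.3

From (5.0, 4.7) to (6.8, 1.9), the green cylinder covered √(1.8² + 2.8²) ≈ 3.3 units.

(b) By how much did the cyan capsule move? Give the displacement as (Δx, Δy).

(-0.8, 1.5)

From the two frames, the cyan capsule sits at roughly (11.1, 5.7) before and (10.3, 7.2) after.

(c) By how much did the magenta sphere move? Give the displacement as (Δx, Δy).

(2.0, 3.1)

The magenta sphere was at about (12.8, 5.0) and moved to about (14.8, 8.1).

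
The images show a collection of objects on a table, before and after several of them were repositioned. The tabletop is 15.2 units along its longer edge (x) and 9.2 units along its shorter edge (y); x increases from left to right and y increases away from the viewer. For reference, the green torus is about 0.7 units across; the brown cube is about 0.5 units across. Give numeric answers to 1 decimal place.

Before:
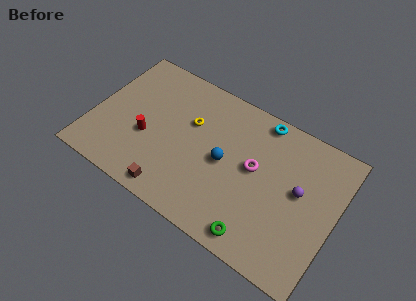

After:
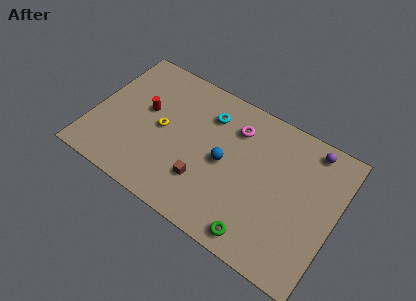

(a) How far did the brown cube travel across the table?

2.3

The brown cube was near (5.6, 1.0) before and (7.3, 2.6) after, so it travelled √(1.7² + 1.6²) ≈ 2.3 units.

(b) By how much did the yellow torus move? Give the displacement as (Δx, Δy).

(-1.6, -1.3)

The yellow torus was at about (5.9, 5.9) and moved to about (4.3, 4.6).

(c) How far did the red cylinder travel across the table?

1.7

The red cylinder moved from about (3.5, 3.6) to (3.1, 5.3), a distance of √(0.4² + 1.7²) ≈ 1.7.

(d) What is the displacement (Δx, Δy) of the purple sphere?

(0.3, 3.0)

From the two frames, the purple sphere sits at roughly (12.9, 5.1) before and (13.2, 8.1) after.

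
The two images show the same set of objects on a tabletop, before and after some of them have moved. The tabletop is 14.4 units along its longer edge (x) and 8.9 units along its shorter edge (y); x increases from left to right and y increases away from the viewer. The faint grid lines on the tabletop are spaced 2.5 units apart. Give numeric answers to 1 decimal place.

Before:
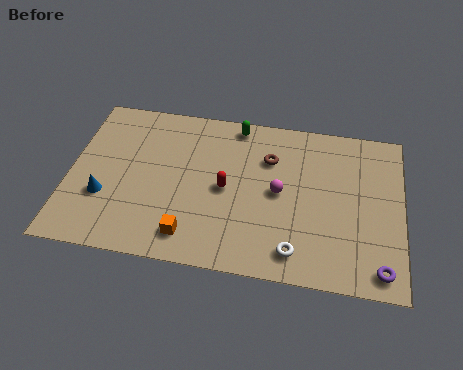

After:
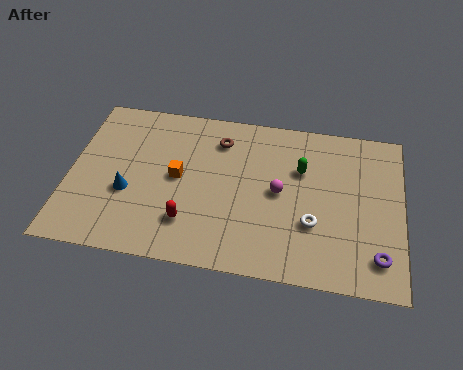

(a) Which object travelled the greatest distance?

the green capsule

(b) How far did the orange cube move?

3.2

The orange cube moved from about (5.4, 1.5) to (4.7, 4.6), a distance of √(0.7² + 3.1²) ≈ 3.2.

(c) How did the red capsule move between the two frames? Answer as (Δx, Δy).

(-1.5, -2.1)

The red capsule was at about (6.8, 4.3) and moved to about (5.3, 2.2).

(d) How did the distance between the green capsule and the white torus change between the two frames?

-4.2

They were about 7.2 units apart before and 3.0 after — 4.2 units closer together.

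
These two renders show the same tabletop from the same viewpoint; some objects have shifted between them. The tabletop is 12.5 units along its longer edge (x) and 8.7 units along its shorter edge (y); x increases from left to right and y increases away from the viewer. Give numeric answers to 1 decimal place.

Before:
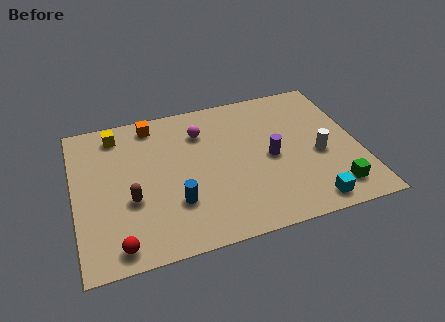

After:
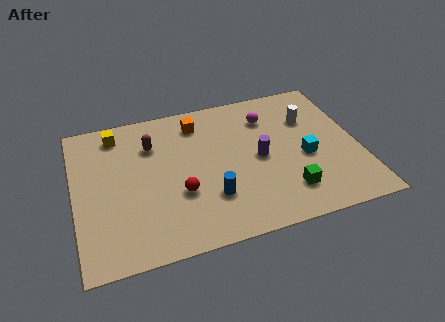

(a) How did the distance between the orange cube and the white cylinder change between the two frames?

-3.1

They were about 8.1 units apart before and 5.0 after — 3.1 units closer together.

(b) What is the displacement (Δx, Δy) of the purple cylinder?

(-0.5, 0.1)

The purple cylinder was at about (8.6, 4.1) and moved to about (8.1, 4.2).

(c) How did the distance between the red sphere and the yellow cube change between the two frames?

-1.4

Before: roughly 6.4 units apart; after: 5.0. That's 1.4 units closer together.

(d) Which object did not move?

the yellow cube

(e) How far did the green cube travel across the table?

2.0

The green cube moved from about (11.1, 1.5) to (9.1, 1.9), a distance of √(2.0² + 0.4²) ≈ 2.0.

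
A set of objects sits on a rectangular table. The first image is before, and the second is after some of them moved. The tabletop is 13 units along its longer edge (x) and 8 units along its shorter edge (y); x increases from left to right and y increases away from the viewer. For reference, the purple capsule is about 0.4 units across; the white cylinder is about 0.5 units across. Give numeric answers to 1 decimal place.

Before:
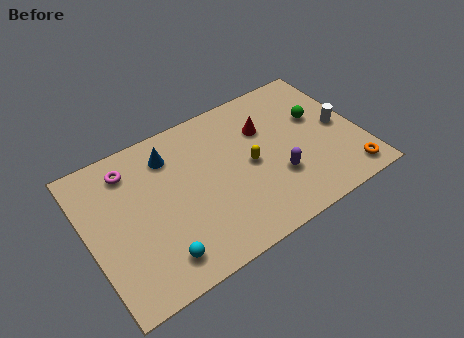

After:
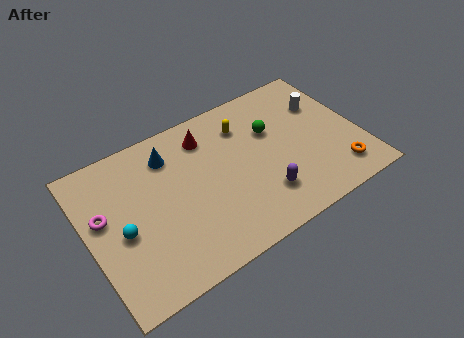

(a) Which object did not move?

the blue cone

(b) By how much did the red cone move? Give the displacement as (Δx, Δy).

(-2.7, 0.9)

The red cone was at about (8.7, 5.5) and moved to about (6.0, 6.4).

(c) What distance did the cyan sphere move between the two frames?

2.5

The cyan sphere moved from about (2.9, 1.4) to (1.5, 3.5), a distance of √(1.4² + 2.1²) ≈ 2.5.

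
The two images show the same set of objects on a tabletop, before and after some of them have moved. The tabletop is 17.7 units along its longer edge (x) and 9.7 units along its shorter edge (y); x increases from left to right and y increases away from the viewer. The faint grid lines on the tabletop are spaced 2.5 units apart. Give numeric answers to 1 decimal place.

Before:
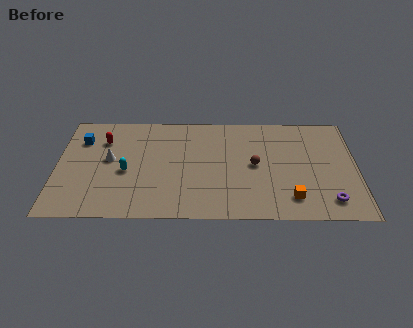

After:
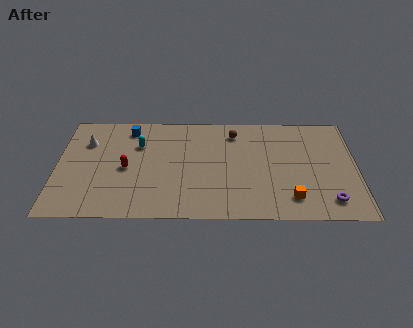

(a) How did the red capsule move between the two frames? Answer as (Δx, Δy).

(1.4, -2.6)

The red capsule started near (2.7, 7.1) and ended near (4.1, 4.5).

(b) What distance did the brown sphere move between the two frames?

3.2

The brown sphere moved from about (11.7, 4.9) to (10.5, 7.9), a distance of √(1.2² + 3.0²) ≈ 3.2.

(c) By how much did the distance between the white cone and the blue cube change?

+0.3

They were about 2.5 units apart before and 2.8 after — 0.3 units further apart.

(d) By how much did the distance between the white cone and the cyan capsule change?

+1.6

They were about 1.5 units apart before and 3.1 after — 1.6 units further apart.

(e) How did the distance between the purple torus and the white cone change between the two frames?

+1.8

Before: roughly 13.4 units apart; after: 15.2. That's 1.8 units further apart.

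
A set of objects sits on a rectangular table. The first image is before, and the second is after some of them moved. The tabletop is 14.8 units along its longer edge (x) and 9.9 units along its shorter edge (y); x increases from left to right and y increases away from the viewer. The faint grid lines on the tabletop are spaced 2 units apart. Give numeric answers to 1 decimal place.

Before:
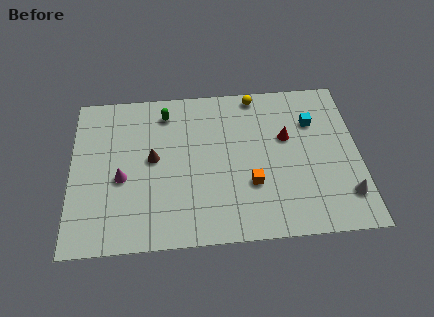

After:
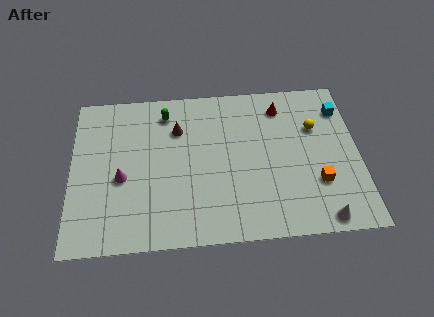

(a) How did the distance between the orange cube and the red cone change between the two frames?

+1.9

Before: roughly 3.4 units apart; after: 5.3. That's 1.9 units further apart.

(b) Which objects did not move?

the green capsule and the magenta cone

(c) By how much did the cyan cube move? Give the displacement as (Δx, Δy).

(1.5, 0.7)

The cyan cube started near (12.5, 7.0) and ended near (14.0, 7.7).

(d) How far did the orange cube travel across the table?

3.4

The orange cube was near (9.2, 3.3) before and (12.6, 3.1) after, so it travelled √(3.4² + 0.2²) ≈ 3.4 units.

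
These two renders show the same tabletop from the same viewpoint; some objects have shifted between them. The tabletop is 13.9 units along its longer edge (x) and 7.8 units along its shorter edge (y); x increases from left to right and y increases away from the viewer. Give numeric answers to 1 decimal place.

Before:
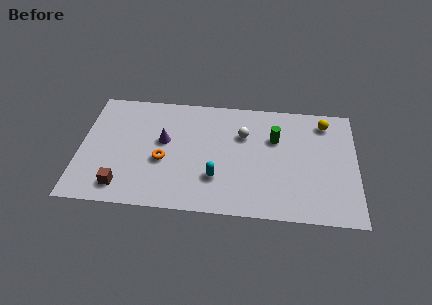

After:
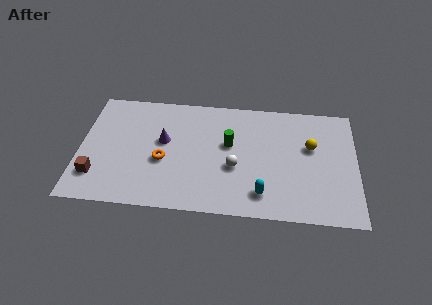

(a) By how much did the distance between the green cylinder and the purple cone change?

-2.3

The distance was about 5.6 in the first image and 3.3 in the second, so they moved 2.3 units closer together.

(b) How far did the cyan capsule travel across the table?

2.4

The cyan capsule was near (6.9, 2.3) before and (9.2, 1.5) after, so it travelled √(2.3² + 0.8²) ≈ 2.4 units.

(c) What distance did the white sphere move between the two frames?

2.2

The white sphere was near (8.2, 5.3) before and (7.8, 3.1) after, so it travelled √(0.4² + 2.2²) ≈ 2.2 units.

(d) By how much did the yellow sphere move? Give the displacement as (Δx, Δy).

(-0.7, -1.7)

The yellow sphere started near (12.3, 6.5) and ended near (11.6, 4.8).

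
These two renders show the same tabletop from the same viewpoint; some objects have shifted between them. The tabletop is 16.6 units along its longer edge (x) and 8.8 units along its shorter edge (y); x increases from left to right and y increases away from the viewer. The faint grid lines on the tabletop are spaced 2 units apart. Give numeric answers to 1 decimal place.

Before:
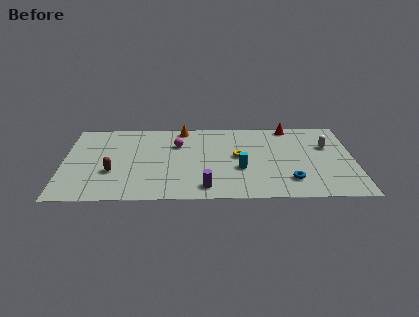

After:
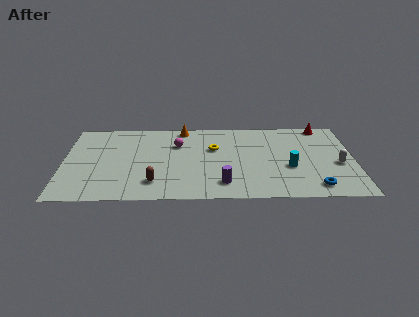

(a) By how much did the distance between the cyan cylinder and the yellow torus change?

+3.4

Before: roughly 1.4 units apart; after: 4.8. That's 3.4 units further apart.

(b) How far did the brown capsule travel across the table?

2.7

The brown capsule was near (2.8, 3.1) before and (5.2, 1.9) after, so it travelled √(2.4² + 1.2²) ≈ 2.7 units.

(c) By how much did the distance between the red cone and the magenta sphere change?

+1.8

The distance was about 6.8 in the first image and 8.6 in the second, so they moved 1.8 units further apart.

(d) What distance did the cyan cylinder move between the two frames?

2.8

From (10.1, 3.3) to (12.9, 3.4), the cyan cylinder covered √(2.8² + 0.1²) ≈ 2.8 units.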